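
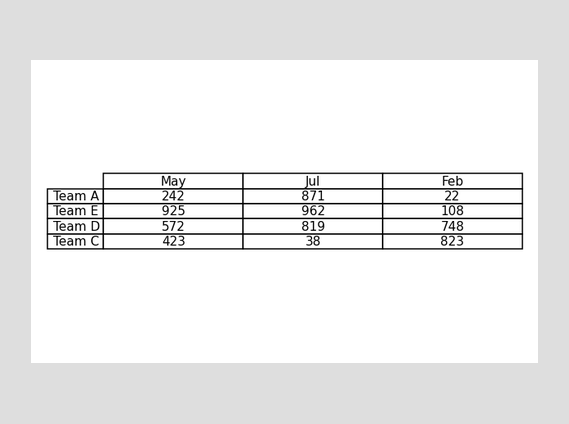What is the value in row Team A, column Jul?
871

The (Team A, Jul) cell reads 871.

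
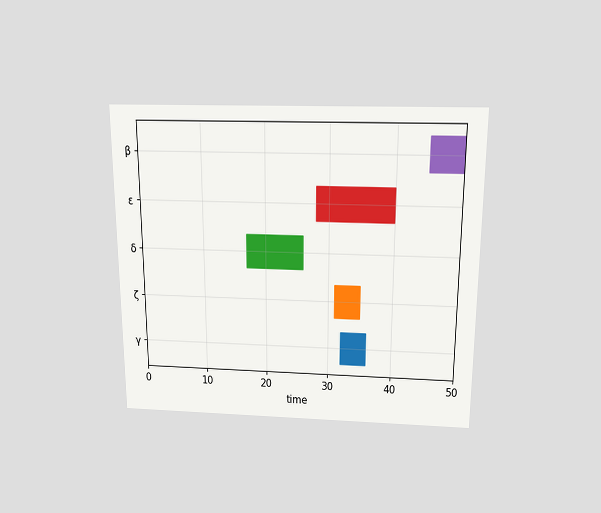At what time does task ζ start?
31

The chart is viewed slightly from above. The ζ bar begins at t=31.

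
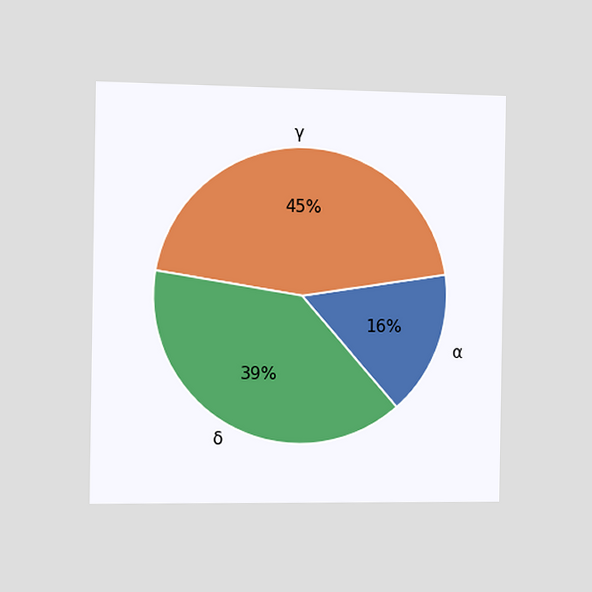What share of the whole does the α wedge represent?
The chart is viewed slightly from the left. The α slice takes up 16% of the pie.

16%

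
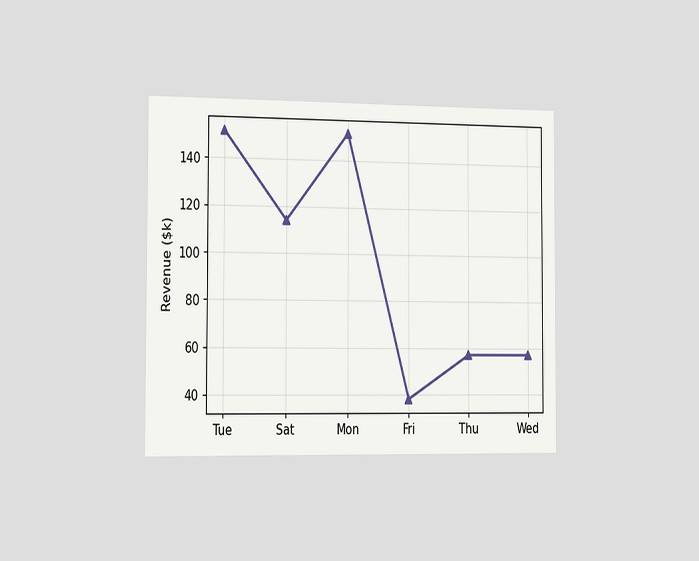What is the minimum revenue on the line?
The chart is viewed slightly from the left. The lowest point is at Fri, and reading across to the y-axis gives $38k.

$38k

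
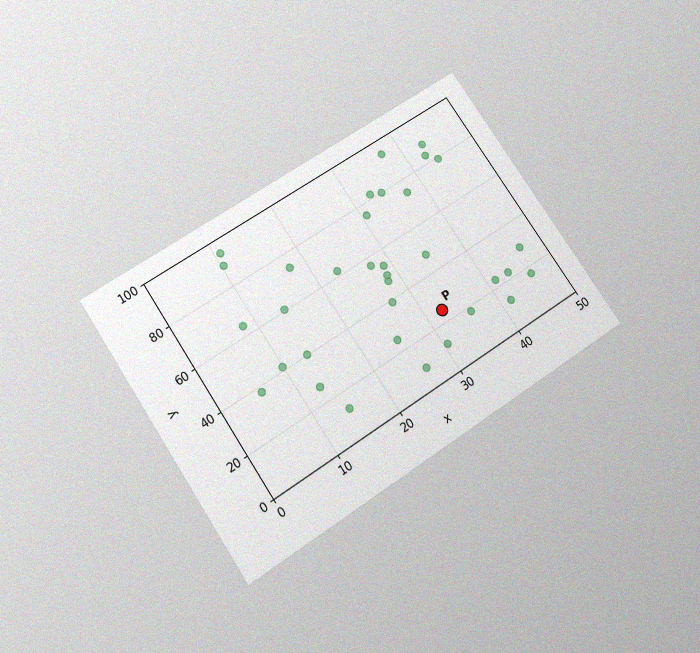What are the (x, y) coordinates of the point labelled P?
The chart is tilted about 34° counter-clockwise and viewed slightly from below, with some photo noise. Following the gridlines from P to each axis, P sits at (32.5, 25).

(32.5, 25)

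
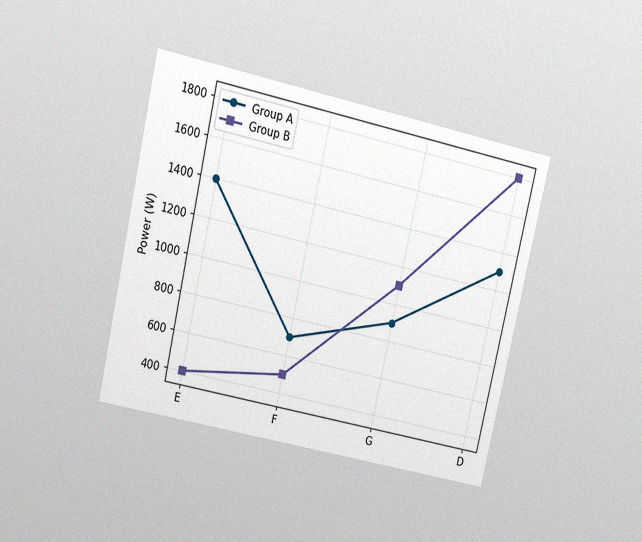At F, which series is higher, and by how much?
The chart is tilted about 13° clockwise and viewed at a slight angle, with some photo noise. At F, Group A sits above the other line by 200W.

Group A, by 200W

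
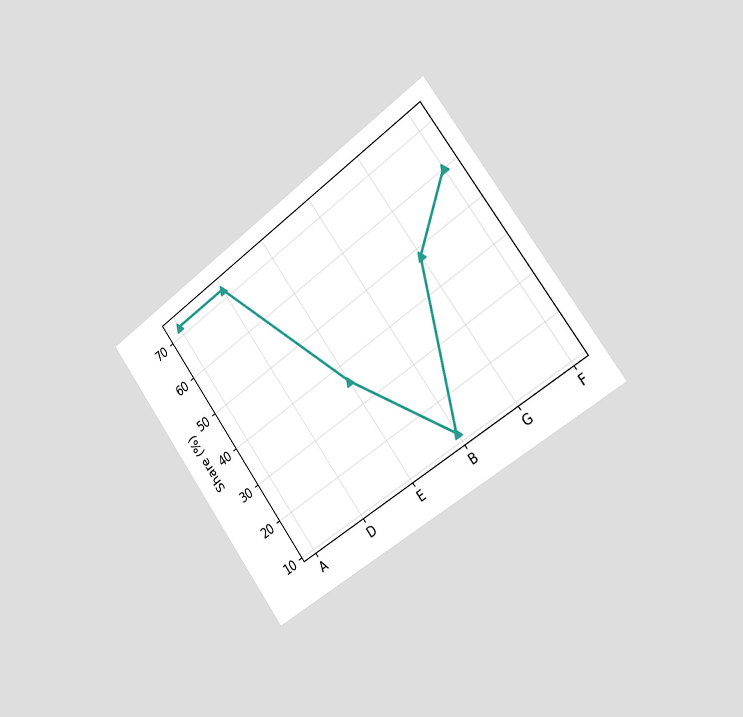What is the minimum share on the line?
12%

The chart is tilted about 36° counter-clockwise and viewed slightly from the right. The lowest point is at B, and reading across to the y-axis gives 12%.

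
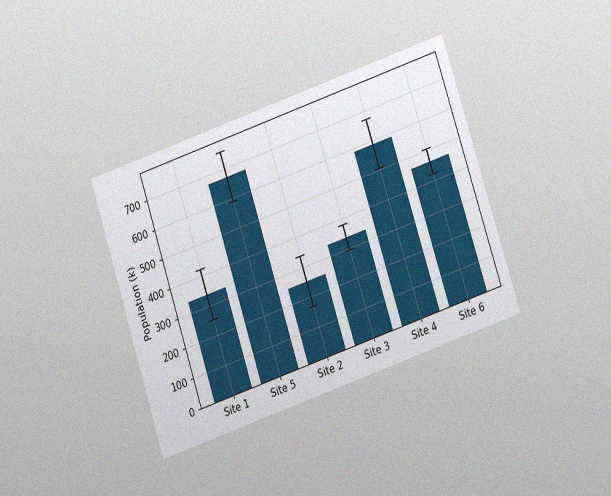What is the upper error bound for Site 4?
672k

The chart is tilted about 18° counter-clockwise and viewed at a slight angle, with some photo noise. The Site 4 bar's upper whisker reaches 672k.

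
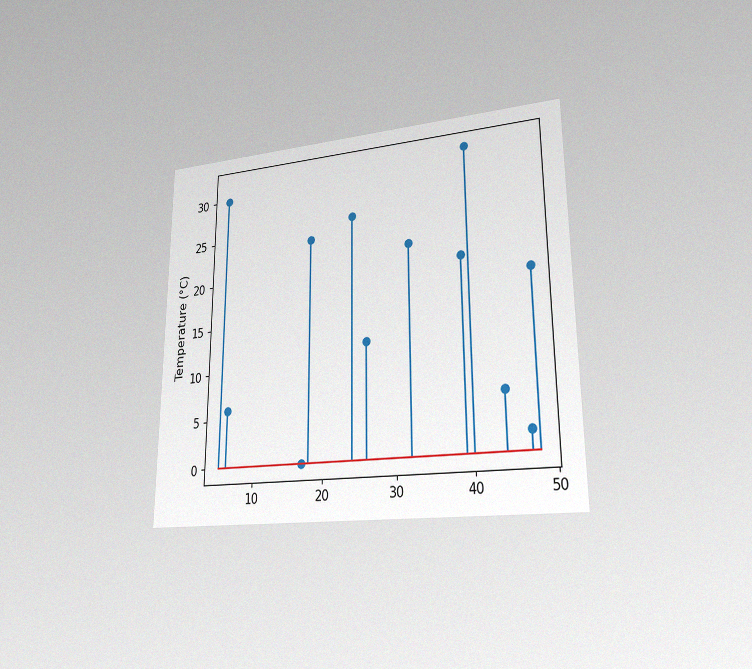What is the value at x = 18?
The chart is viewed at a slight angle, with some photo noise. The stem at x=18 reaches 24°C.

24°C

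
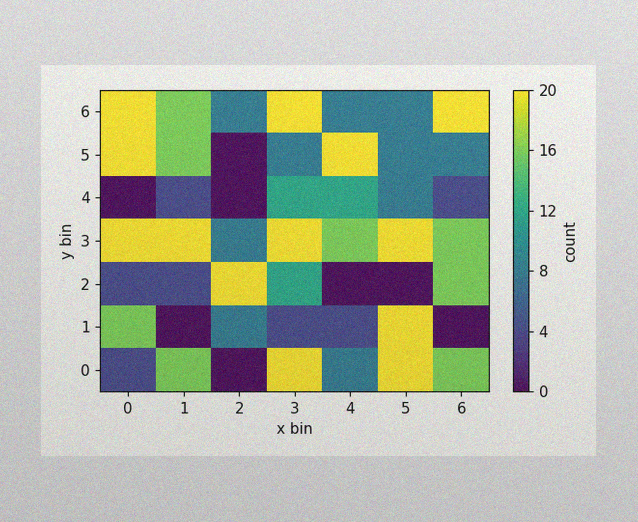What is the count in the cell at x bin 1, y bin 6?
16

The image has some photo noise and uneven lighting. Matching the cell (1, 6) against the colorbar gives 16.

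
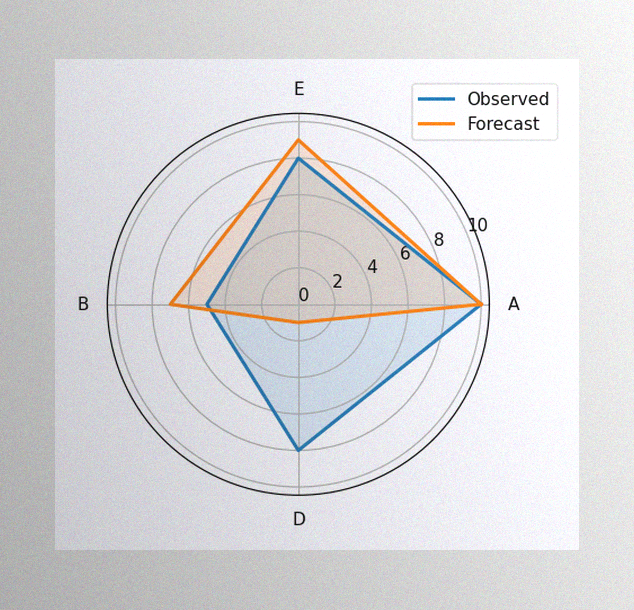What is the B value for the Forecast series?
The image has some photo noise and uneven lighting. On the B axis, Forecast reaches 7.

7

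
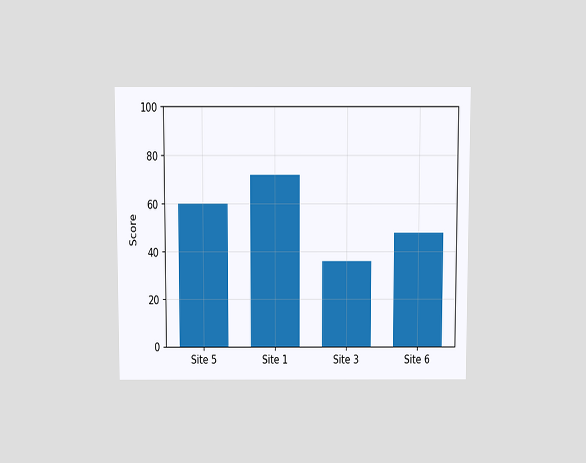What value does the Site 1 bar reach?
72

The chart is viewed slightly from above. Reading along the chart's y-axis, the Site 1 bar reaches 72.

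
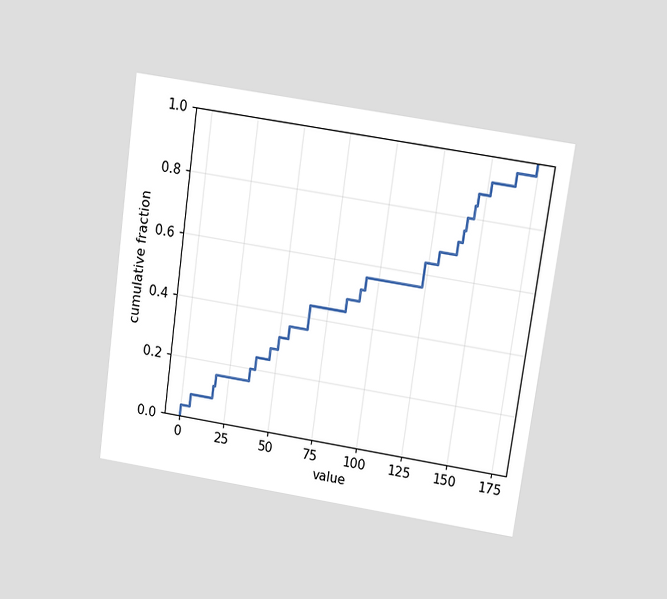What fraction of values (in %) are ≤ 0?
The chart is tilted about 8° clockwise and viewed slightly from above. At x=0 the ECDF step is at 4%.

4%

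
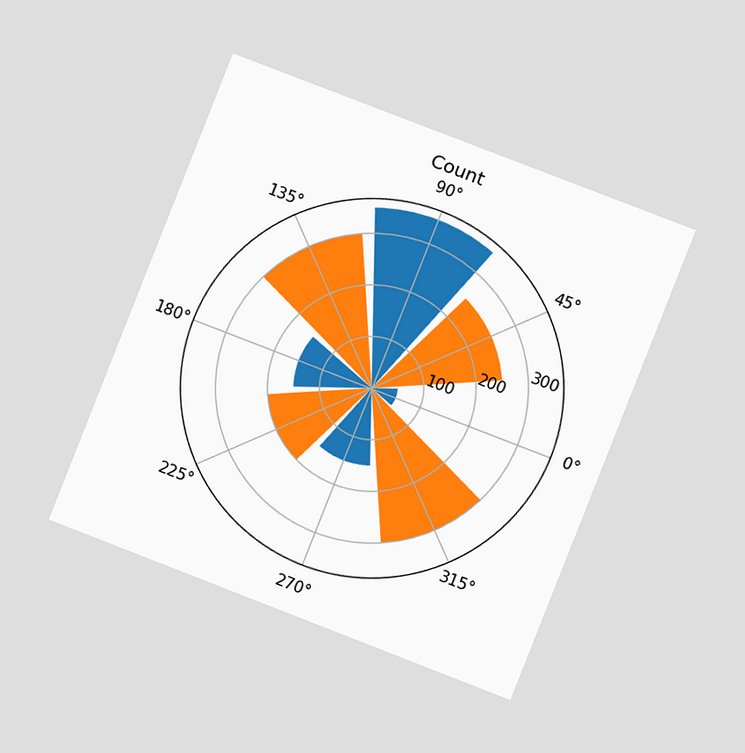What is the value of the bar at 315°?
The chart is tilted about 21° clockwise and viewed at a slight angle. The bar at 315° reaches 300 on the radial axis.

300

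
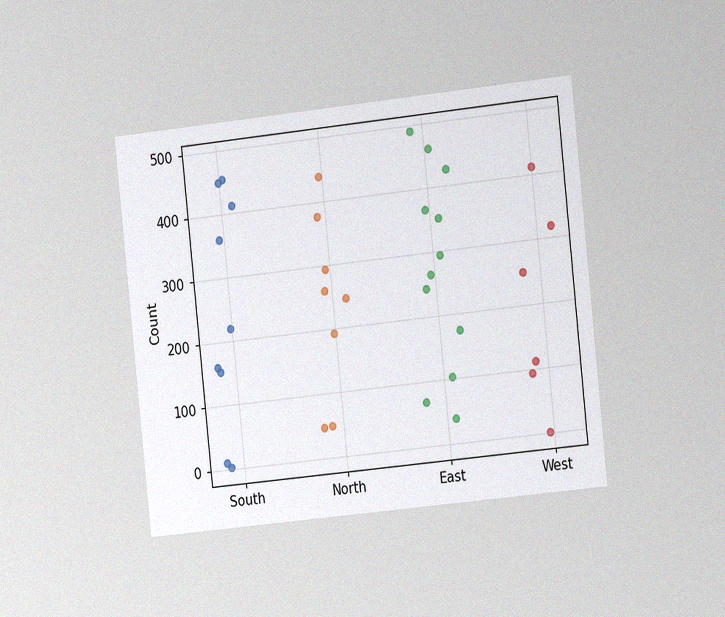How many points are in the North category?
The chart is tilted about 6° counter-clockwise and viewed slightly from the right, with some photo noise. Counting the markers in the North column gives 8.

8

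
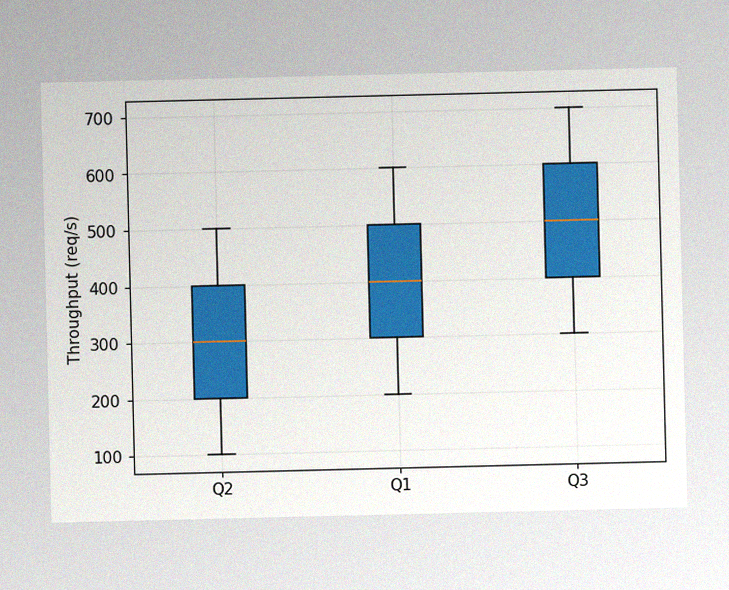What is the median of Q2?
The image has some photo noise and uneven lighting. The median line in the Q2 box sits at 300req/s.

300req/s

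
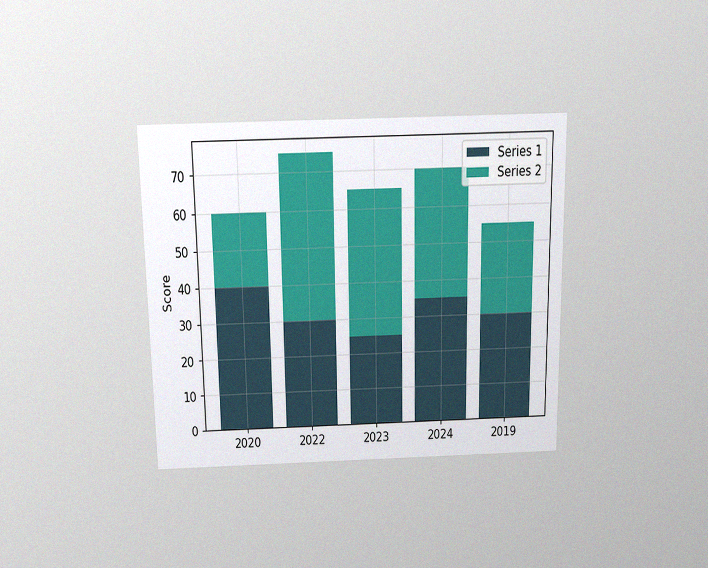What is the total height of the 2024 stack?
The chart is viewed slightly from above, with some photo noise. The 2024 stack's top reaches 70 on the y-axis.

70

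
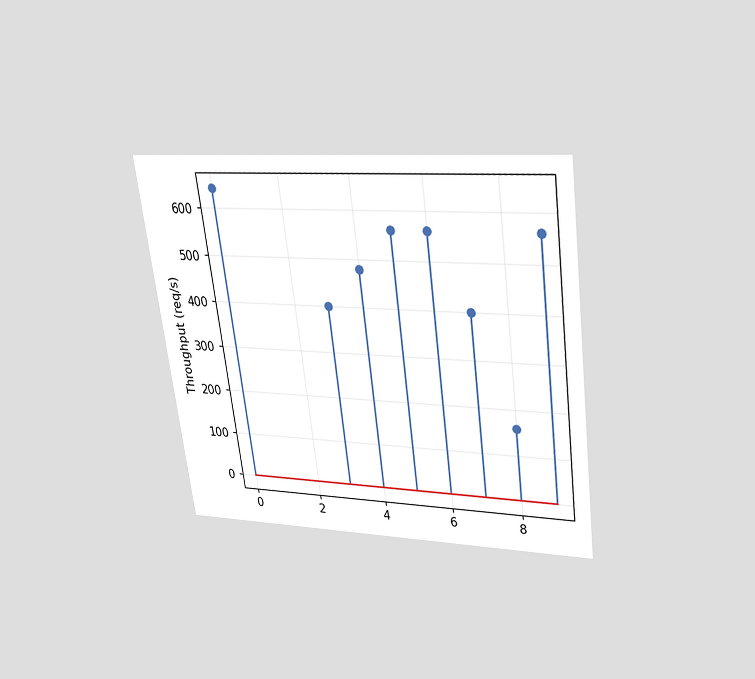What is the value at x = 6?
The chart is tilted about 7° counter-clockwise and viewed slightly from above. The stem at x=6 reaches 560req/s.

560req/s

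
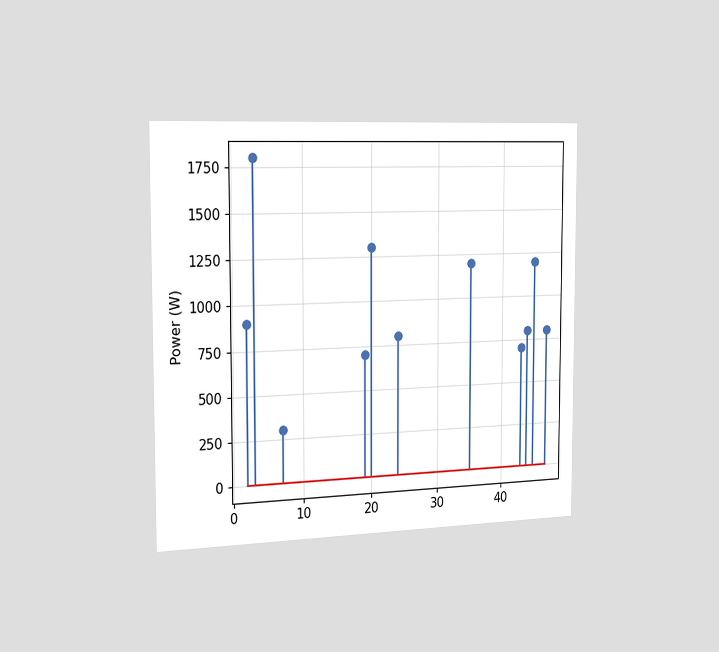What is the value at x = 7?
300W

The chart is viewed slightly from the left. The stem at x=7 reaches 300W.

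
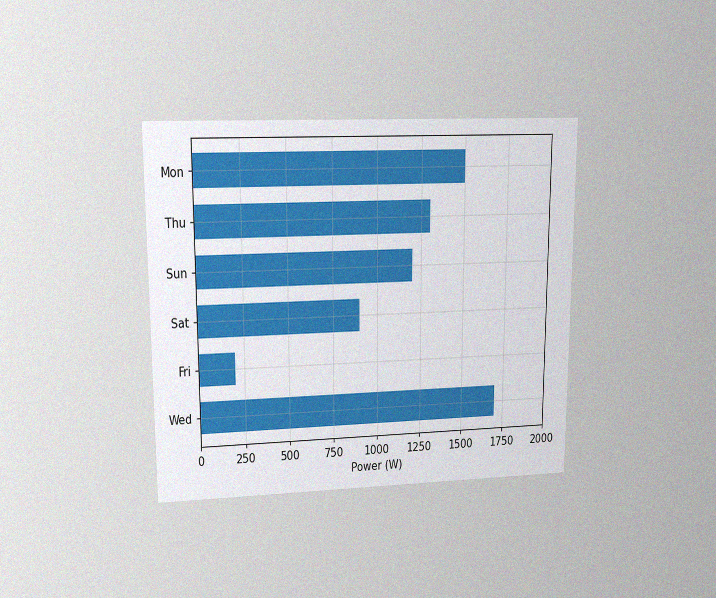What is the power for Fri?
The chart is viewed at a slight angle, with some photo noise. Reading along the chart's x-axis, the Fri bar reaches 200W.

200W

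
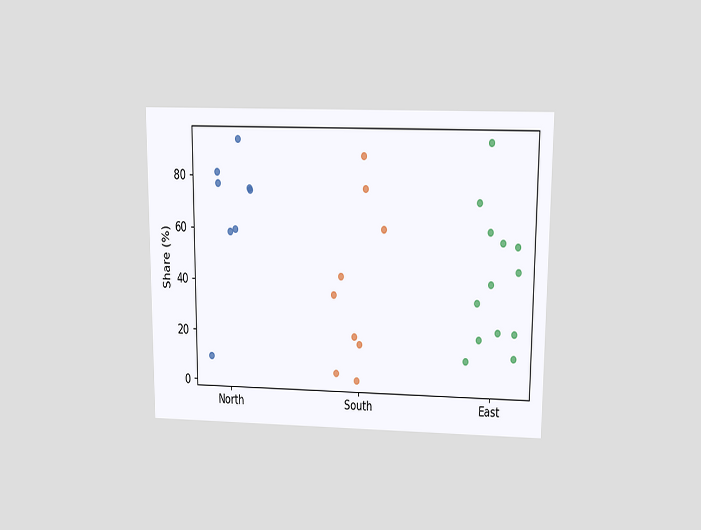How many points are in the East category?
The chart is viewed slightly from above. Counting the markers in the East column gives 13.

13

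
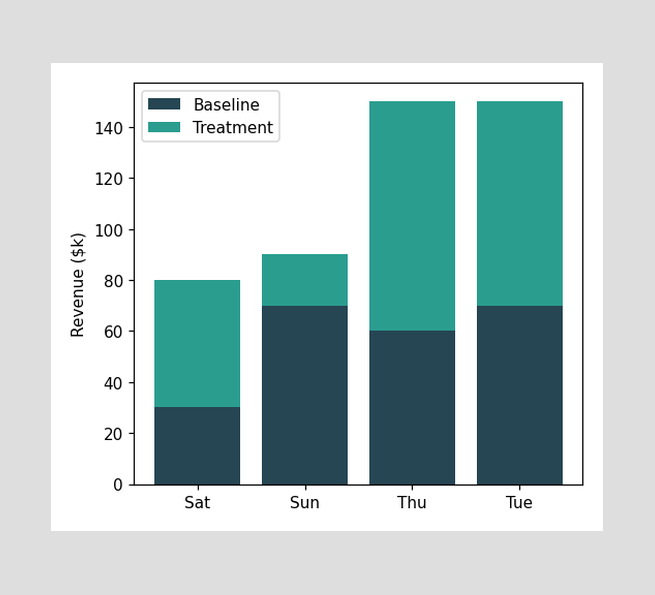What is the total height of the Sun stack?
The Sun stack's top reaches $90k on the y-axis.

$90k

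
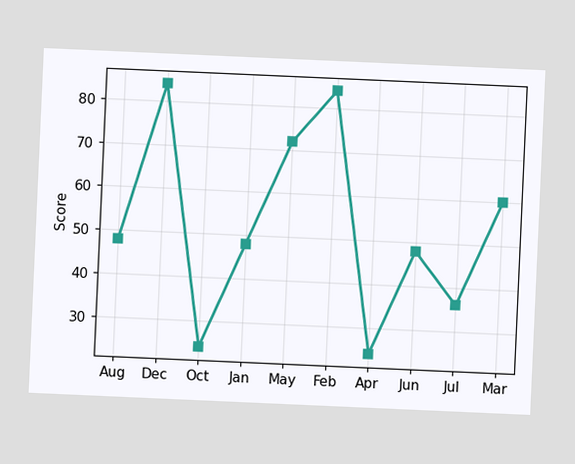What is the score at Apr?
24

The chart is tilted about 3° clockwise. At Apr, the line is at 24.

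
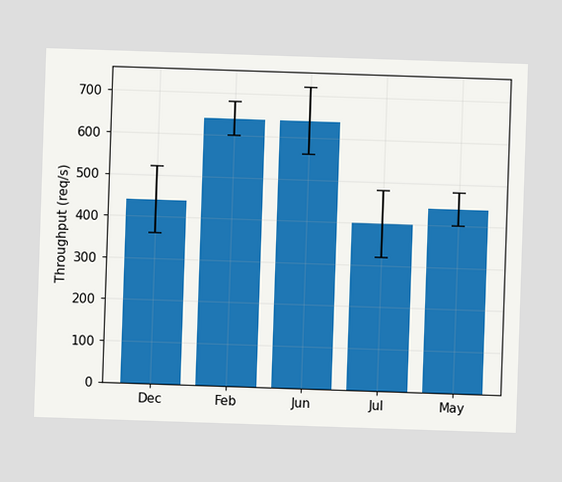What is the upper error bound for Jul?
480req/s

The Jul bar's upper whisker reaches 480req/s.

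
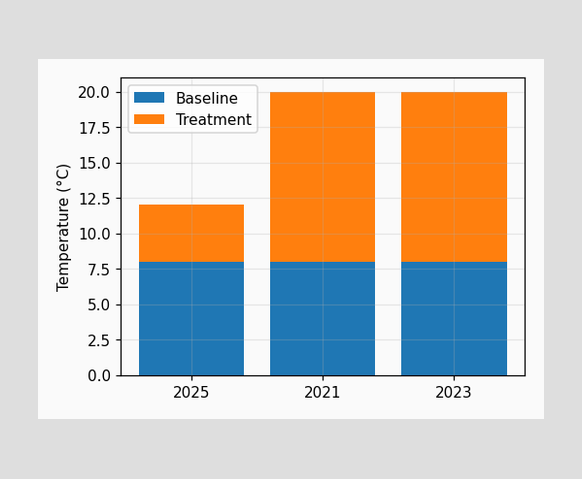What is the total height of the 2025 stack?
12°C

The 2025 stack's top reaches 12°C on the y-axis.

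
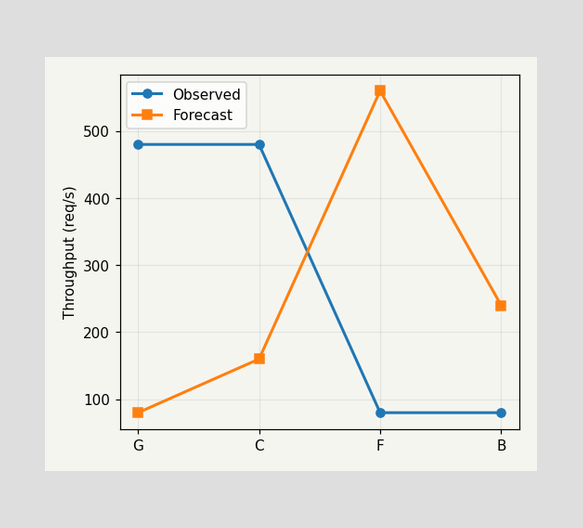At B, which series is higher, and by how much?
Forecast, by 160req/s

At B, Forecast sits above the other line by 160req/s.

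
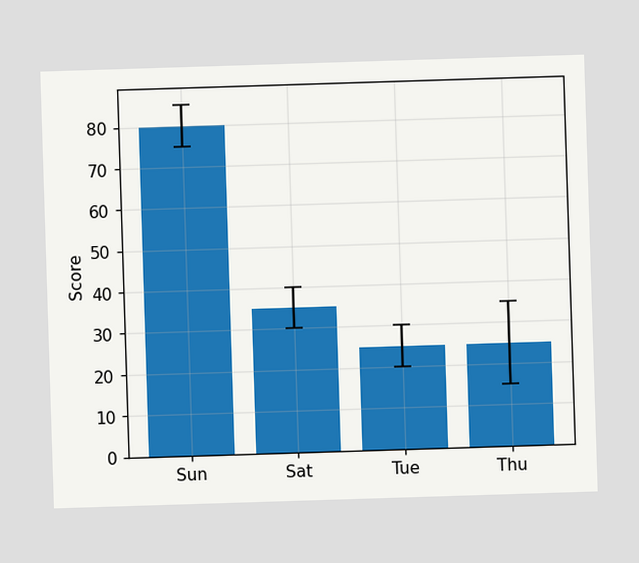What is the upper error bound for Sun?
85

The Sun bar's upper whisker reaches 85.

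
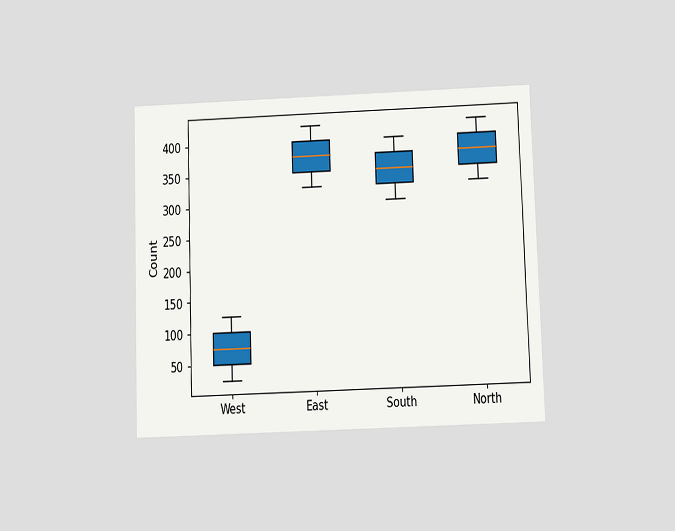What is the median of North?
The chart is viewed at a slight angle. The median line in the North box sits at 375.

375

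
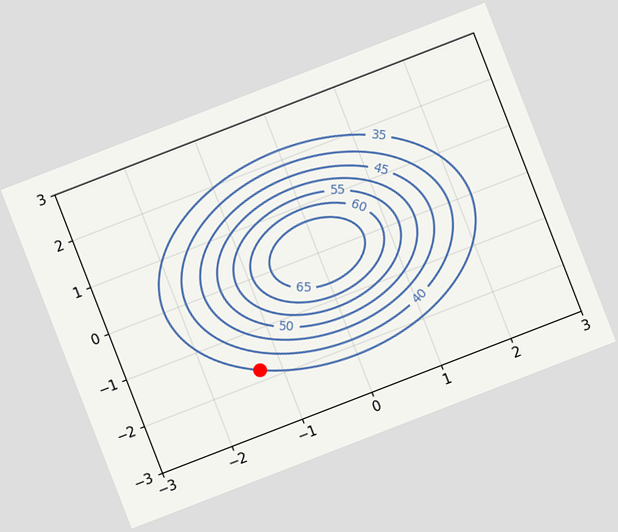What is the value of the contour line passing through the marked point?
35

The chart is tilted about 21° counter-clockwise. The marked point sits on the contour labelled 35.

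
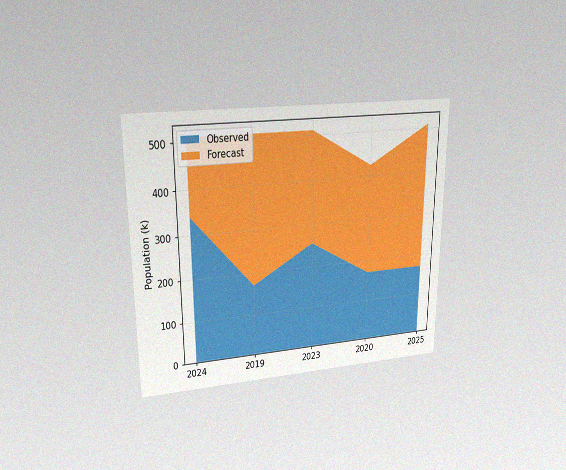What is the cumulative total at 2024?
The chart is viewed at a slight angle, with some photo noise. The stacked total at 2024 reaches 510k.

510k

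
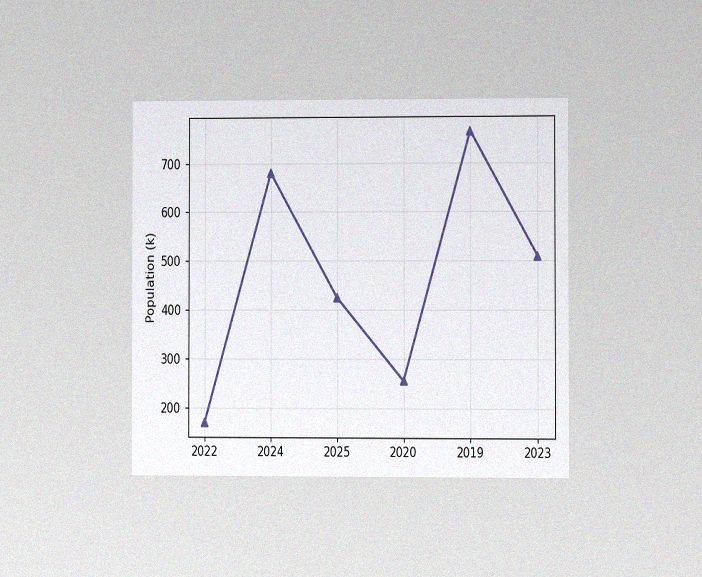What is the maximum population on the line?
765k

The chart is viewed at a slight angle, with some photo noise. The highest point is at 2019, and reading across to the y-axis gives 765k.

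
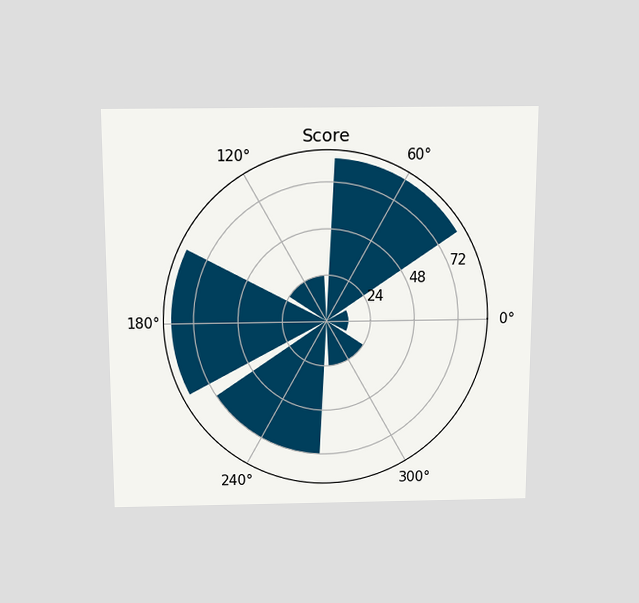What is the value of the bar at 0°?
The chart is viewed slightly from above. The bar at 0° reaches 12 on the radial axis.

12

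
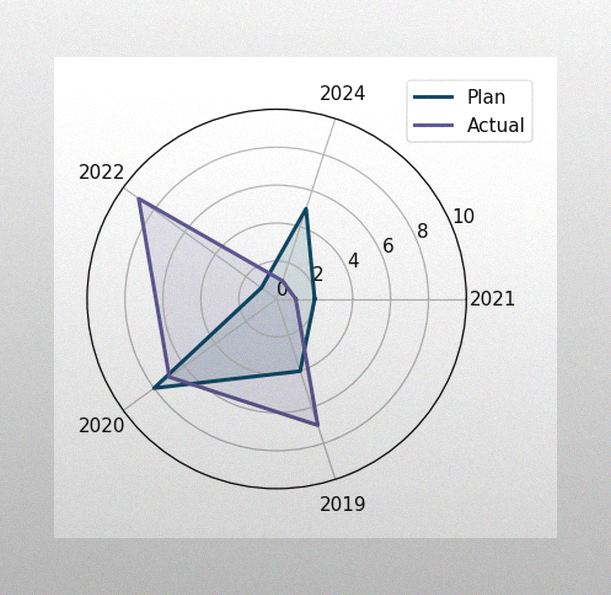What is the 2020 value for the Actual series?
The image has some photo noise and uneven lighting. On the 2020 axis, Actual reaches 7.

7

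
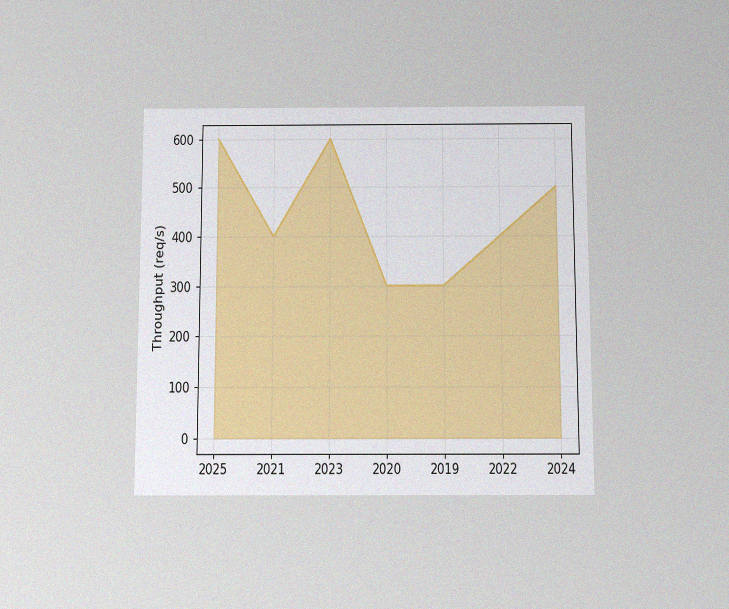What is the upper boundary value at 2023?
600req/s

The chart is viewed slightly from below, with some photo noise. At 2023 the upper boundary is at 600req/s.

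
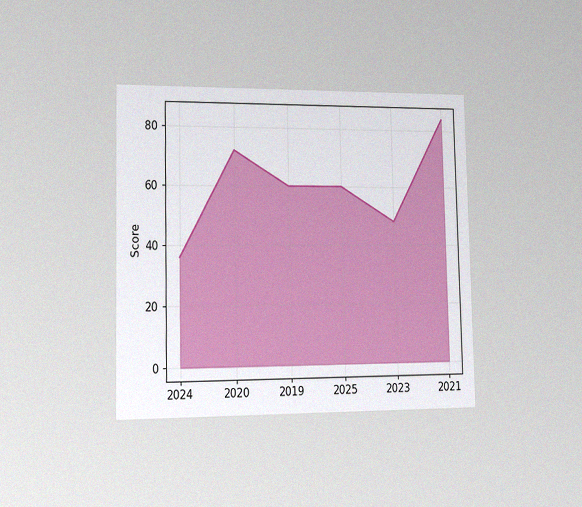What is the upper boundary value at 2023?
48

The chart is viewed slightly from the left, with some photo noise. At 2023 the upper boundary is at 48.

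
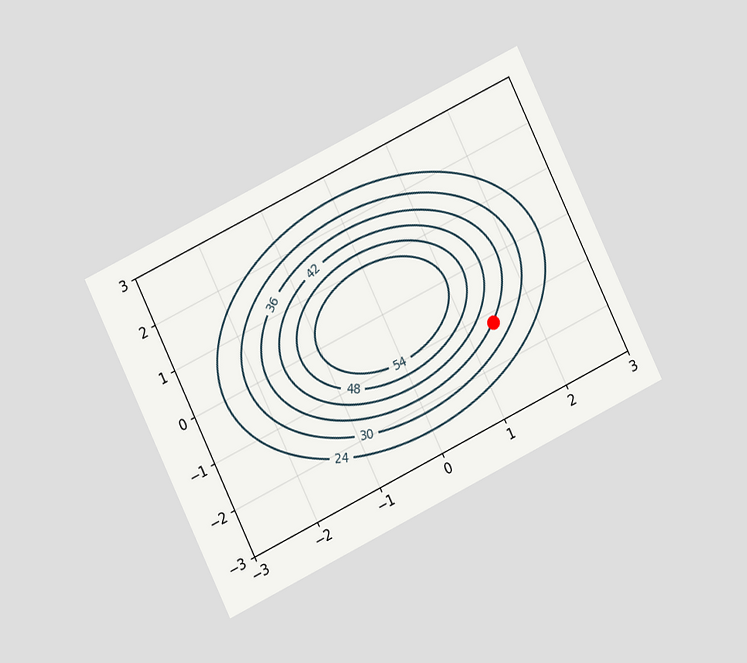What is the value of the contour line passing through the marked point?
The chart is tilted about 26° counter-clockwise and viewed at a slight angle. The marked point sits on the contour labelled 36.

36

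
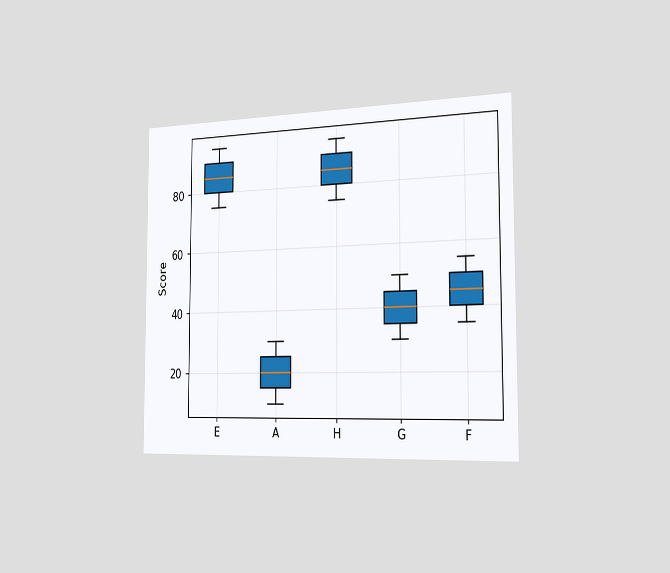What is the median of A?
20

The chart is viewed slightly from the right. The median line in the A box sits at 20.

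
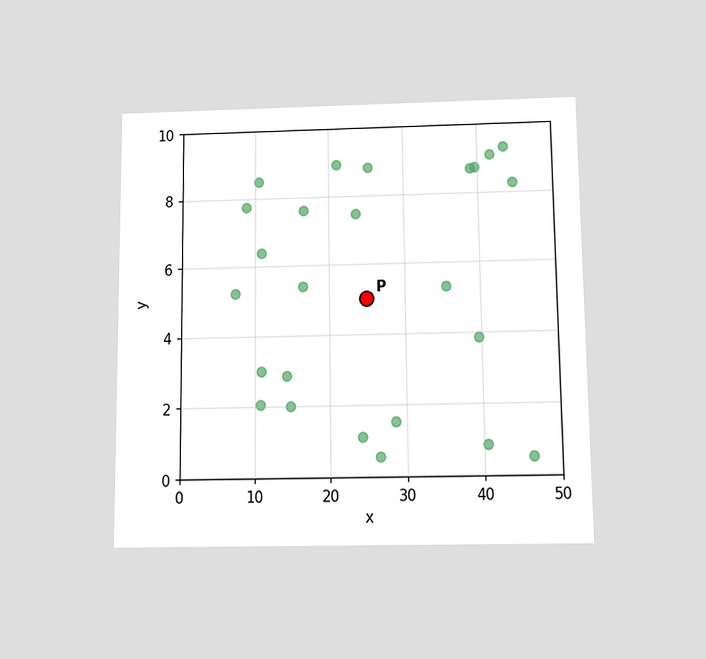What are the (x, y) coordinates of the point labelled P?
The chart is viewed slightly from below. Following the gridlines from P to each axis, P sits at (25, 5).

(25, 5)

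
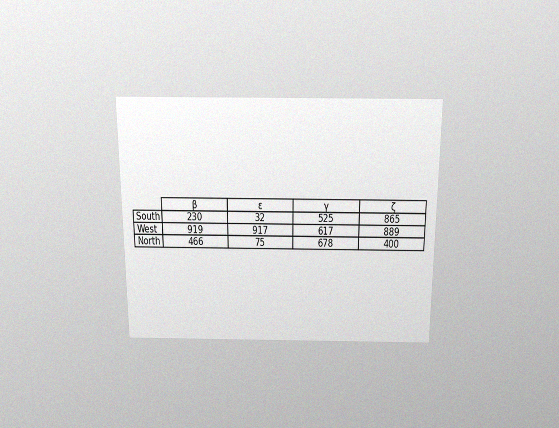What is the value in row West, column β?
919

The chart is viewed slightly from above, with some photo noise. The (West, β) cell reads 919.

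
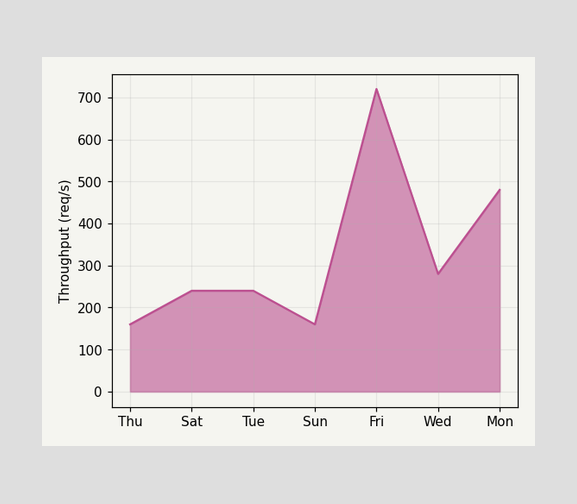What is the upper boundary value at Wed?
At Wed the upper boundary is at 280req/s.

280req/s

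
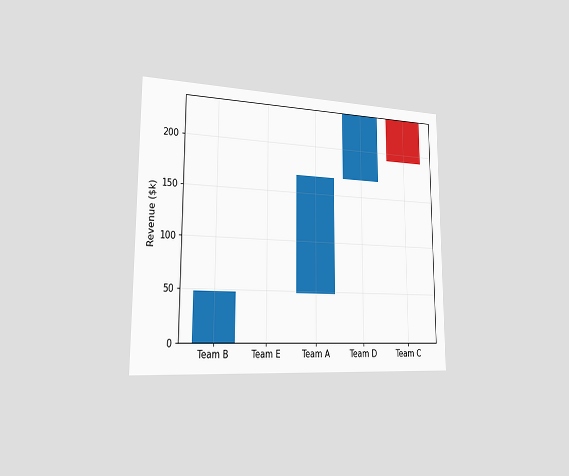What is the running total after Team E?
The chart is viewed slightly from the left. After Team E the running total reaches $48k.

$48k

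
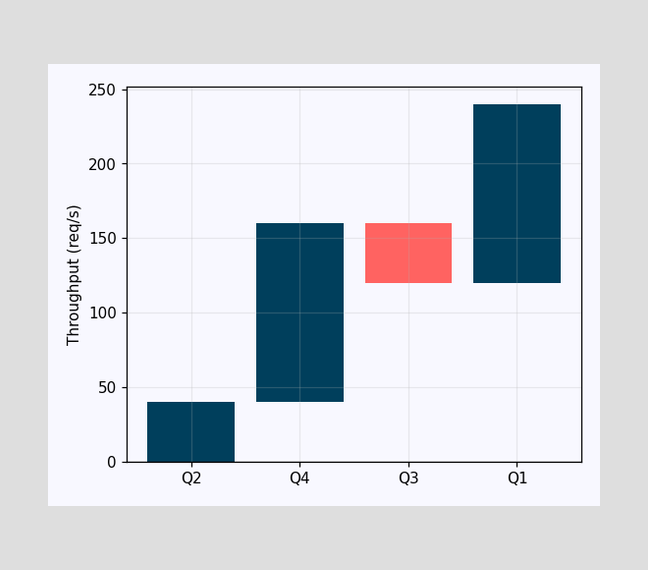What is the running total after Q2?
After Q2 the running total reaches 40req/s.

40req/s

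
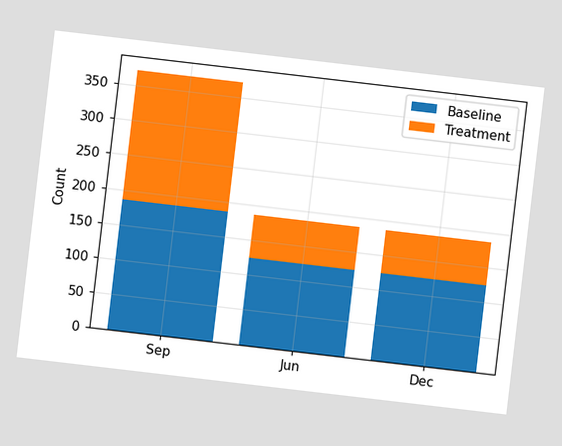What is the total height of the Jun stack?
The chart is tilted about 7° clockwise. The Jun stack's top reaches 186 on the y-axis.

186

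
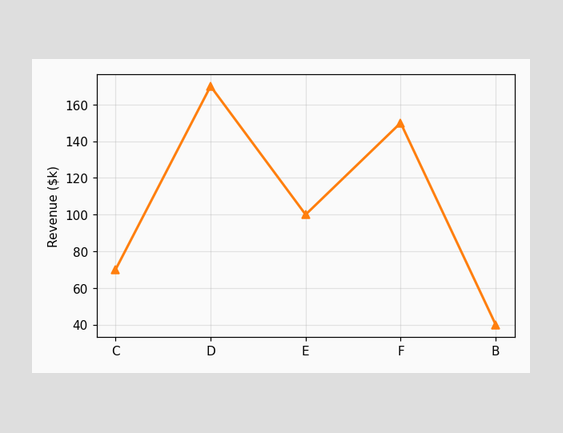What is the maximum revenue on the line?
The highest point is at D, and reading across to the y-axis gives $170k.

$170k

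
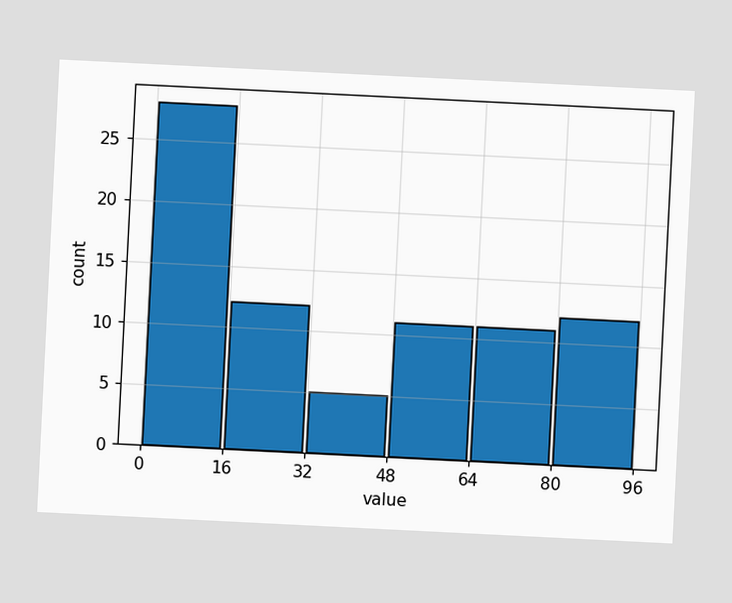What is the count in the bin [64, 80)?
The chart is tilted about 3° clockwise. The [64, 80) bin has height 11.

11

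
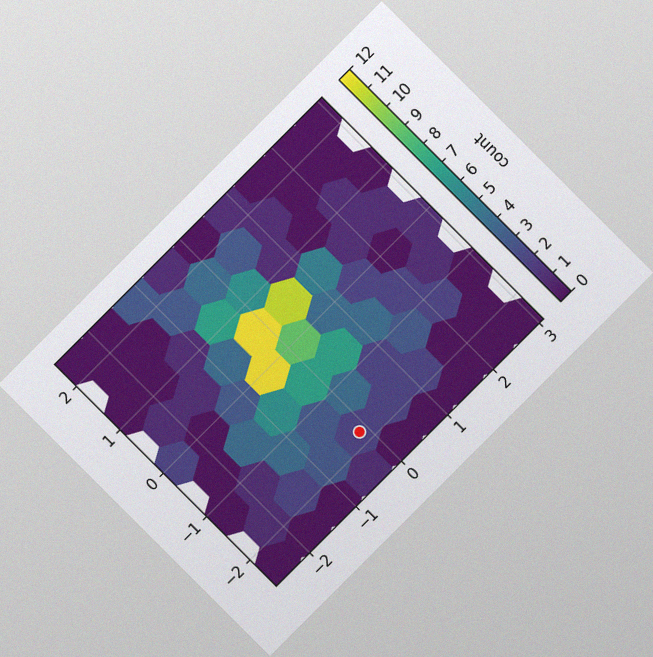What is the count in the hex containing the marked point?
2

The chart is tilted about 45° counter-clockwise, with some photo noise. The marked hex reads 2 on the colorbar.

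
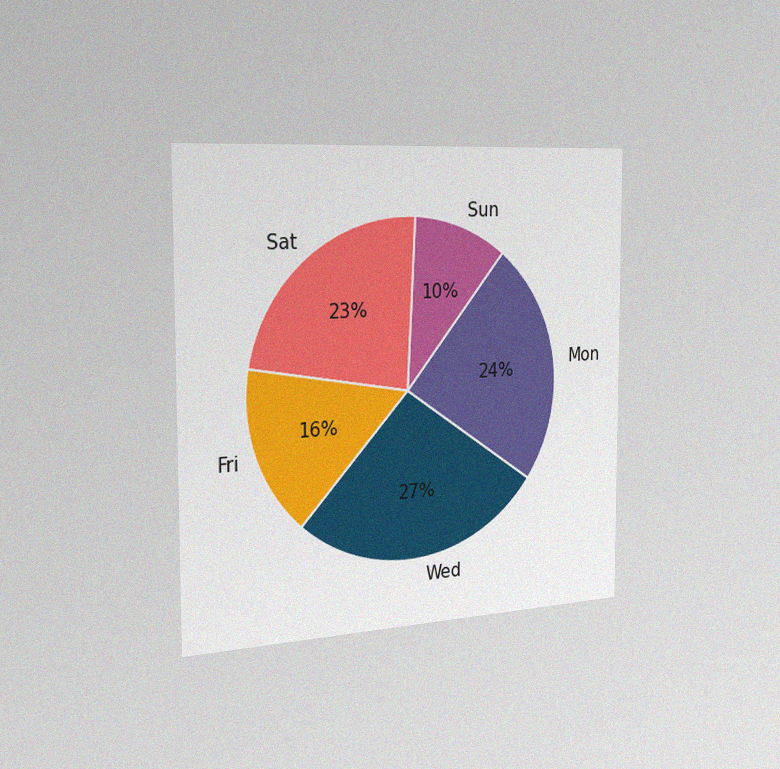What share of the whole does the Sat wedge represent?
23%

The chart is viewed slightly from the left, with some photo noise. The Sat slice takes up 23% of the pie.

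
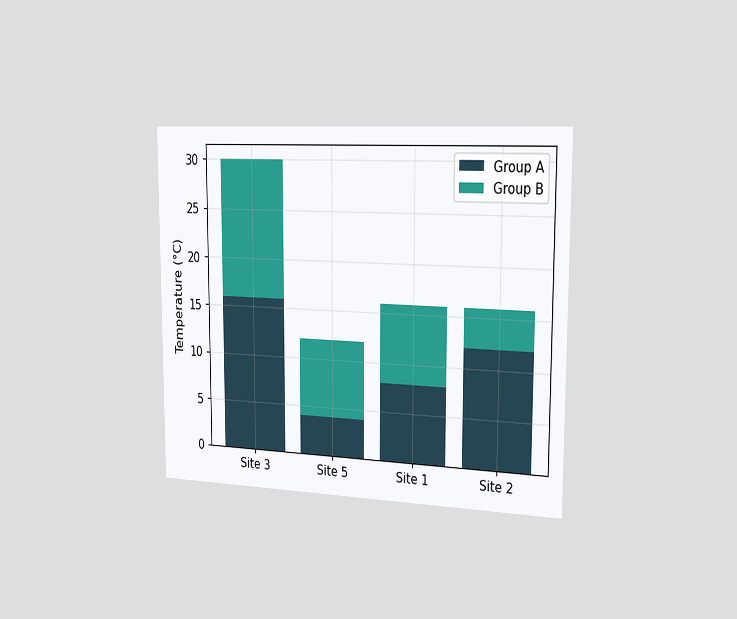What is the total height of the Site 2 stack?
16°C

The chart is viewed slightly from the right. The Site 2 stack's top reaches 16°C on the y-axis.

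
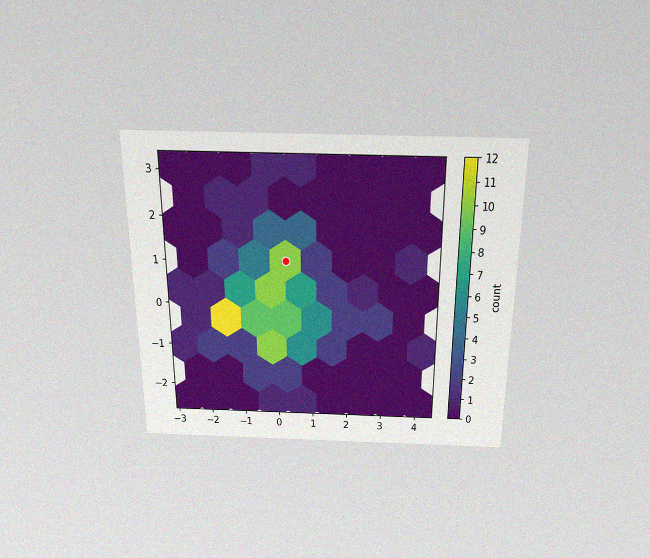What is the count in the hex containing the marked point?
10

The chart is viewed slightly from above, with some photo noise. The marked hex reads 10 on the colorbar.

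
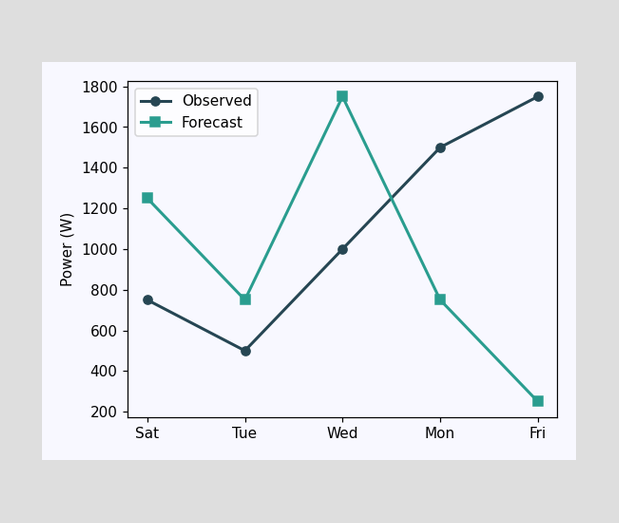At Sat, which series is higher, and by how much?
Forecast, by 500W

At Sat, Forecast sits above the other line by 500W.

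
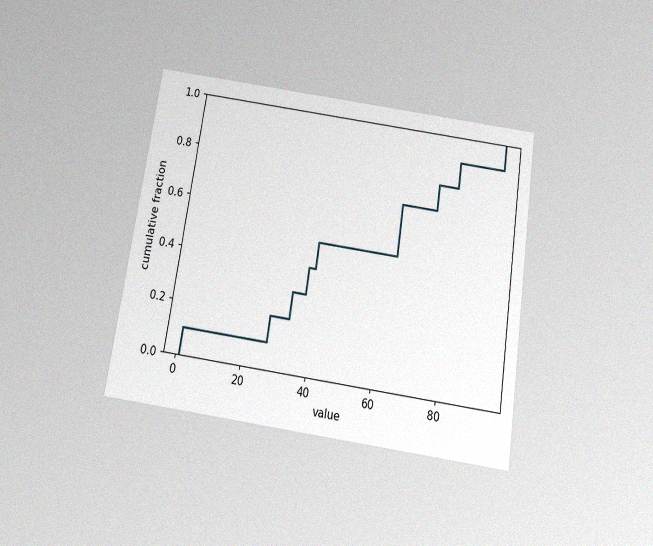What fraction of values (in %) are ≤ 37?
The chart is tilted about 9° clockwise and viewed slightly from below, with some photo noise. At x=37 the ECDF step is at 40%.

40%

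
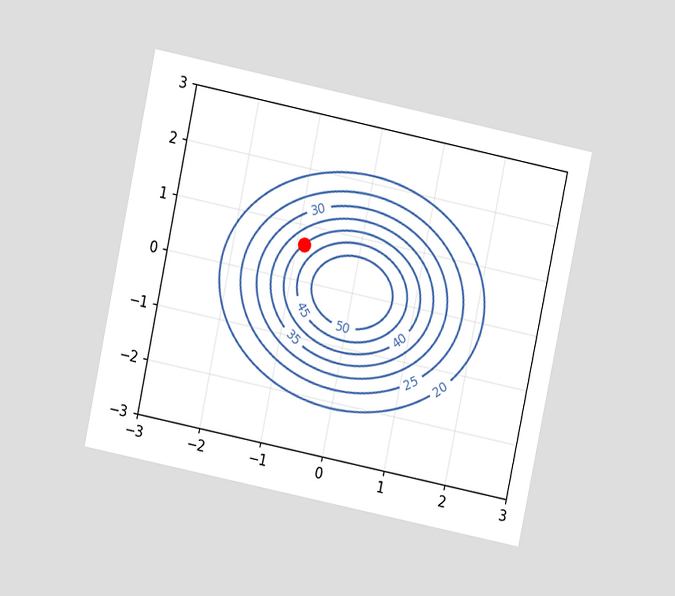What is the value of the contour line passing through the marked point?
40

The chart is tilted about 12° clockwise and viewed at a slight angle. The marked point sits on the contour labelled 40.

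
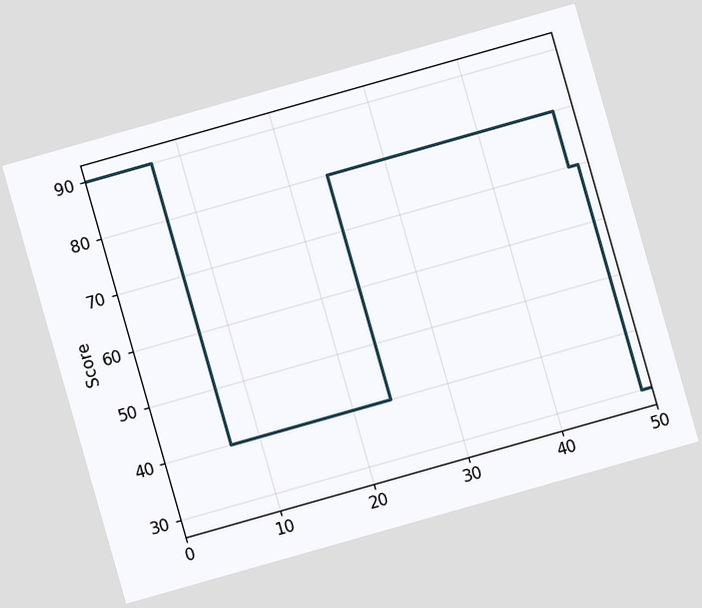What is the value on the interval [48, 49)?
The chart is tilted about 16° counter-clockwise. On [48, 49) the step sits at 70.

70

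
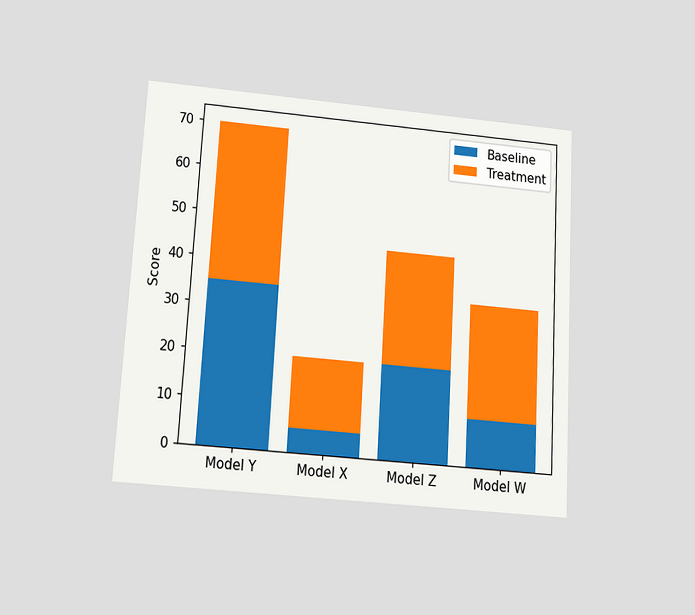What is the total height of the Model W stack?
35

The chart is tilted about 3° clockwise and viewed slightly from below. The Model W stack's top reaches 35 on the y-axis.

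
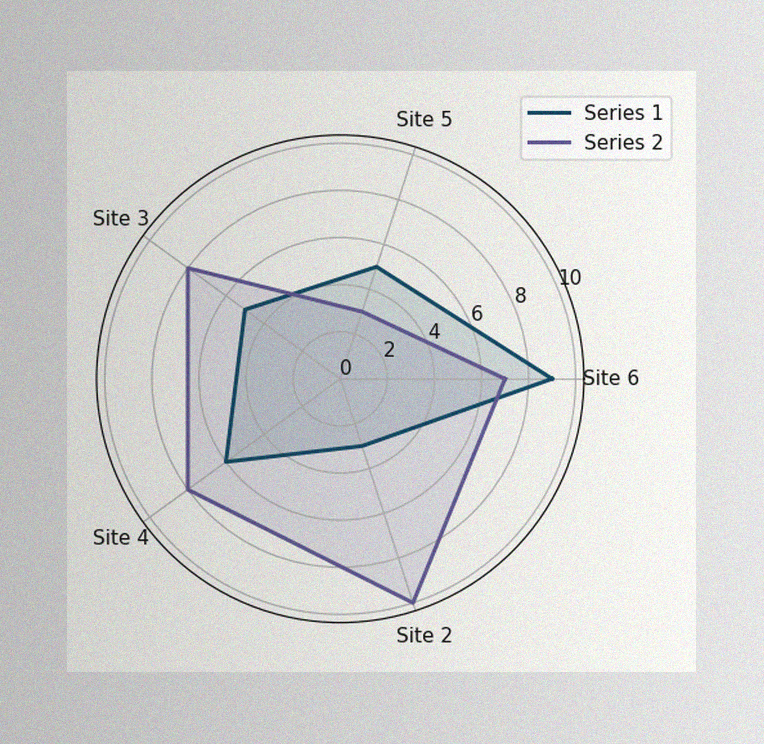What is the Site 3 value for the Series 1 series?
5

The image has some photo noise and uneven lighting. On the Site 3 axis, Series 1 reaches 5.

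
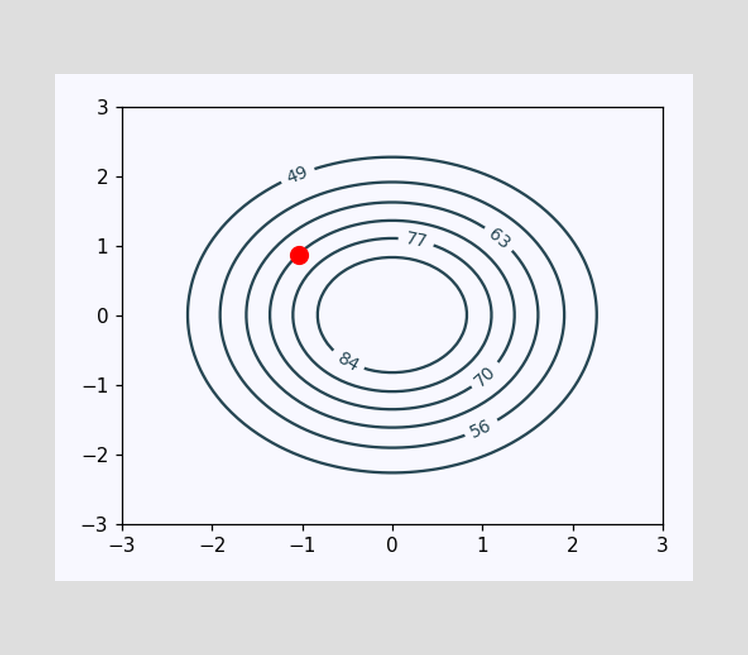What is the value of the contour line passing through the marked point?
The marked point sits on the contour labelled 70.

70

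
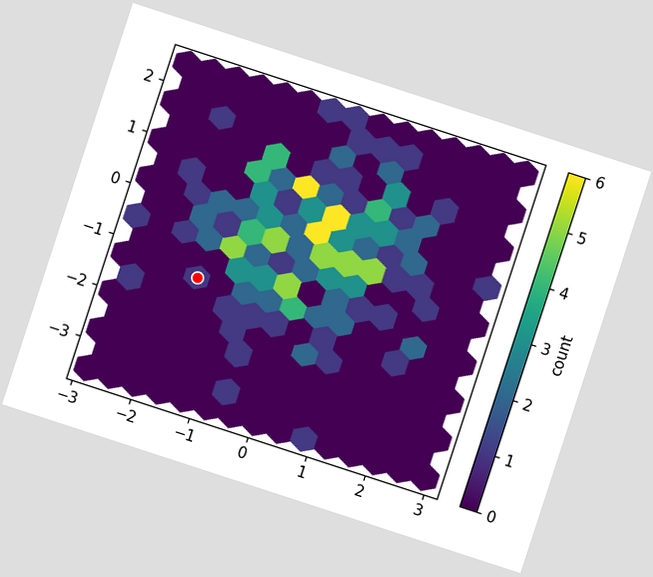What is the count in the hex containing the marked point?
1

The chart is tilted about 18° clockwise. The marked hex reads 1 on the colorbar.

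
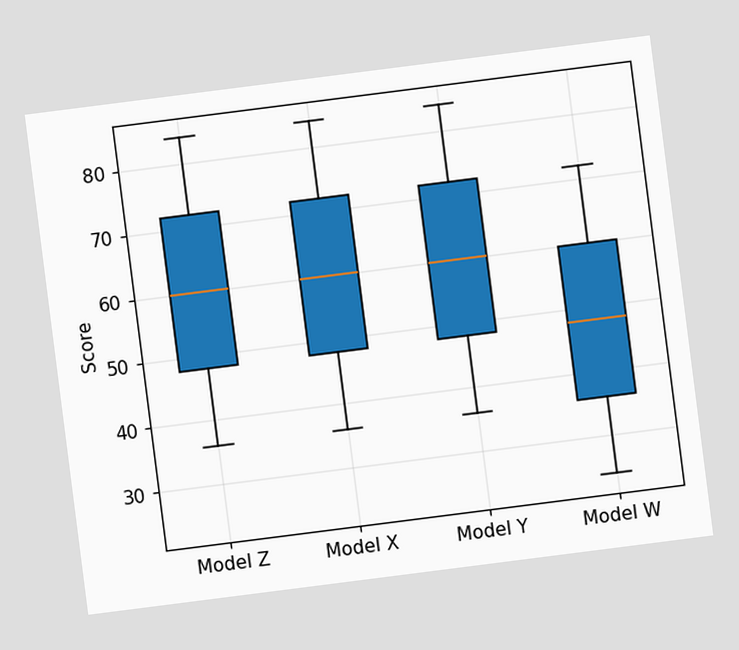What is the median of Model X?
60

The chart is tilted about 7° counter-clockwise. The median line in the Model X box sits at 60.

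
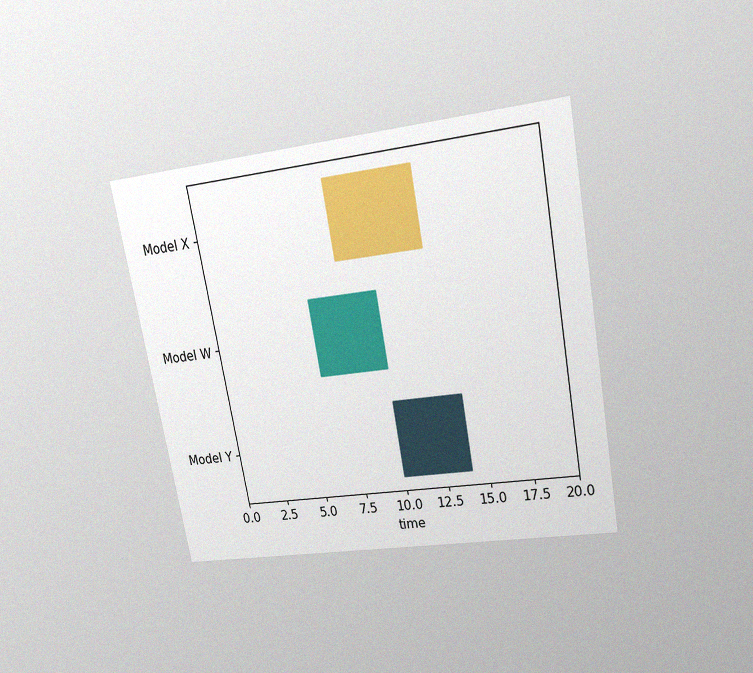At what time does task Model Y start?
The chart is tilted about 10° counter-clockwise and viewed slightly from above, with some photo noise. The Model Y bar begins at t=10.

10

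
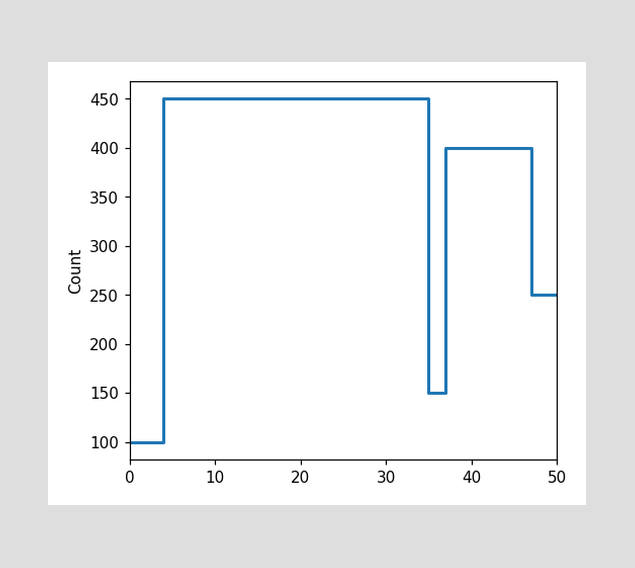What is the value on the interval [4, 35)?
On [4, 35) the step sits at 450.

450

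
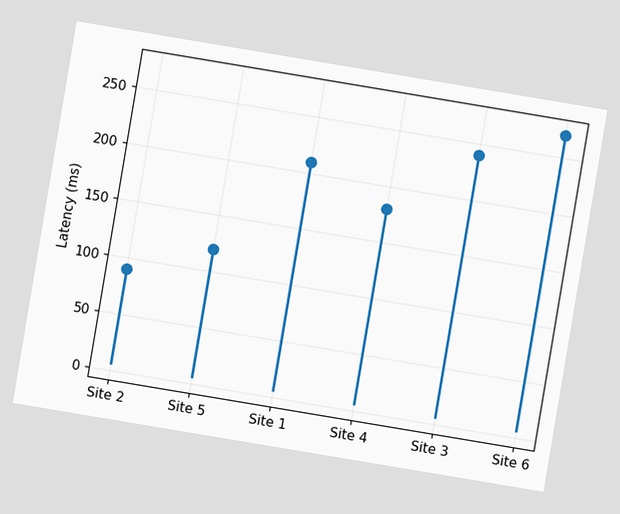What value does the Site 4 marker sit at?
180ms

The chart is tilted about 10° clockwise. The Site 4 marker sits at 180ms.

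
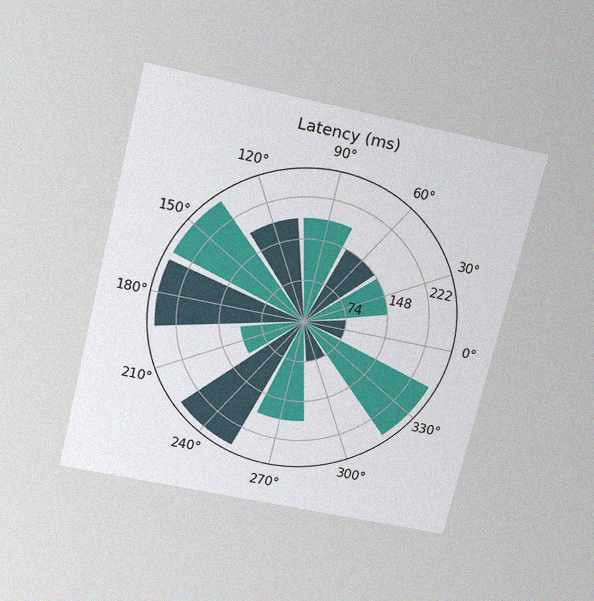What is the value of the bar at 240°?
The chart is tilted about 13° clockwise and viewed slightly from above, with some photo noise. The bar at 240° reaches 259ms on the radial axis.

259ms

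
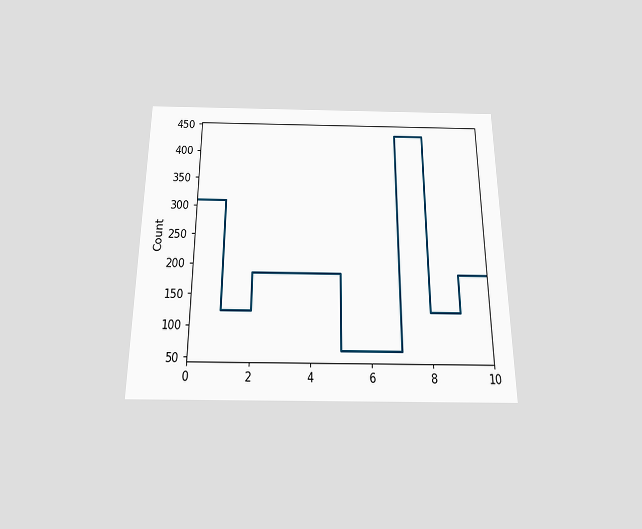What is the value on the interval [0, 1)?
310

The chart is viewed slightly from below. On [0, 1) the step sits at 310.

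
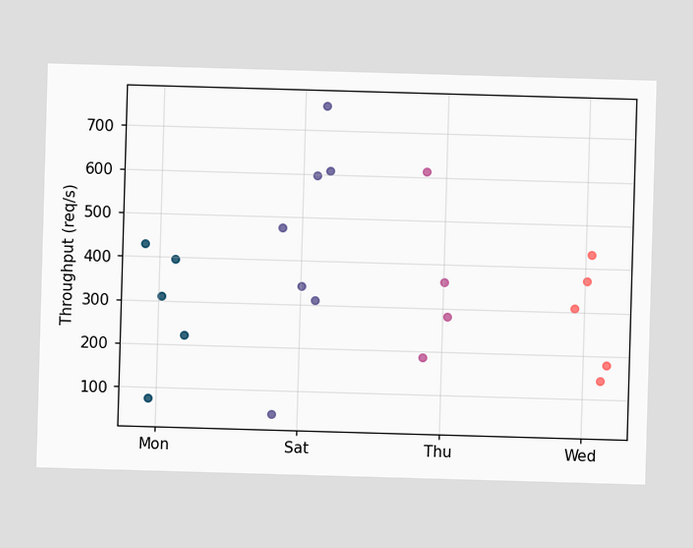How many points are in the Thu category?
4

Counting the markers in the Thu column gives 4.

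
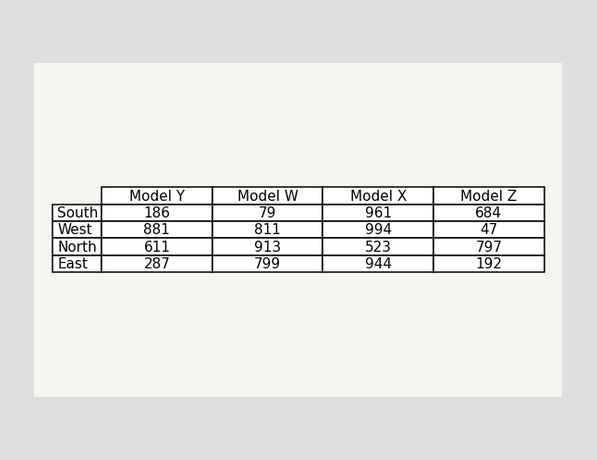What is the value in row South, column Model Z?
684

The (South, Model Z) cell reads 684.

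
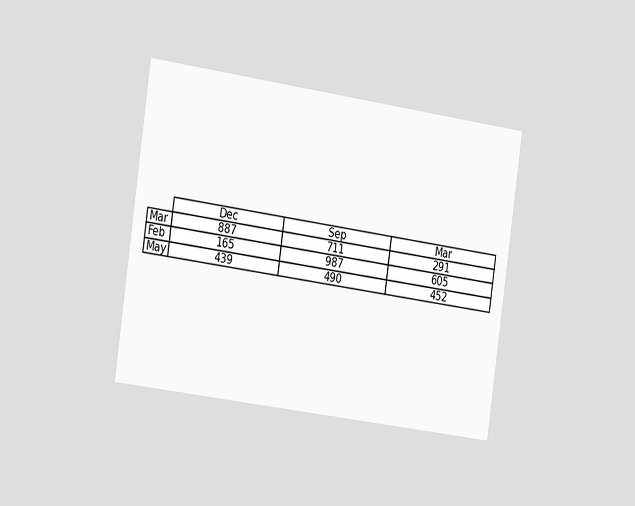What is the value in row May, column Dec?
439

The chart is tilted about 8° clockwise and viewed slightly from the left. The (May, Dec) cell reads 439.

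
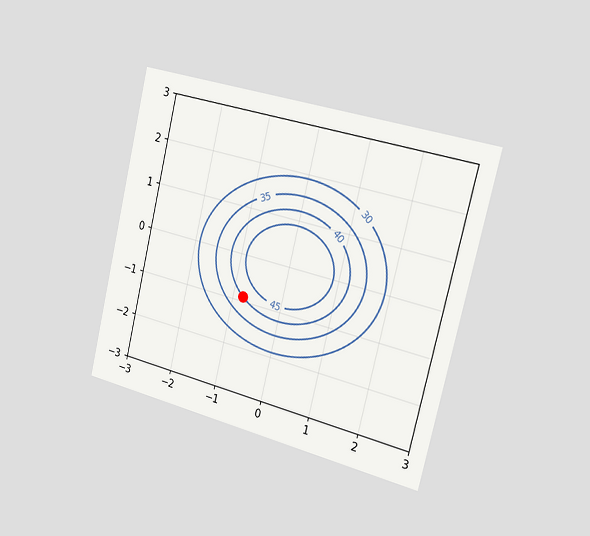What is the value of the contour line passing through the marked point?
The chart is tilted about 13° clockwise and viewed slightly from the right. The marked point sits on the contour labelled 40.

40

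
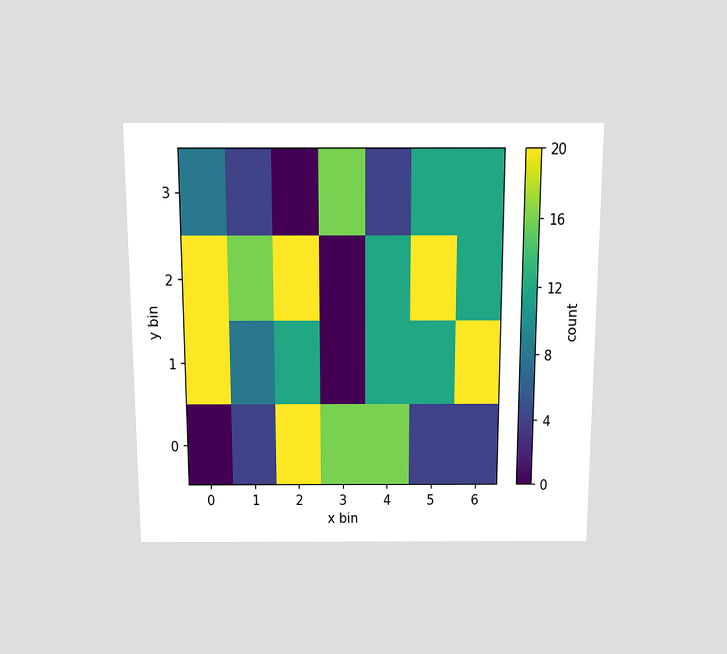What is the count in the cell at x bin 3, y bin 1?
The chart is viewed slightly from above. Matching the cell (3, 1) against the colorbar gives 0.

0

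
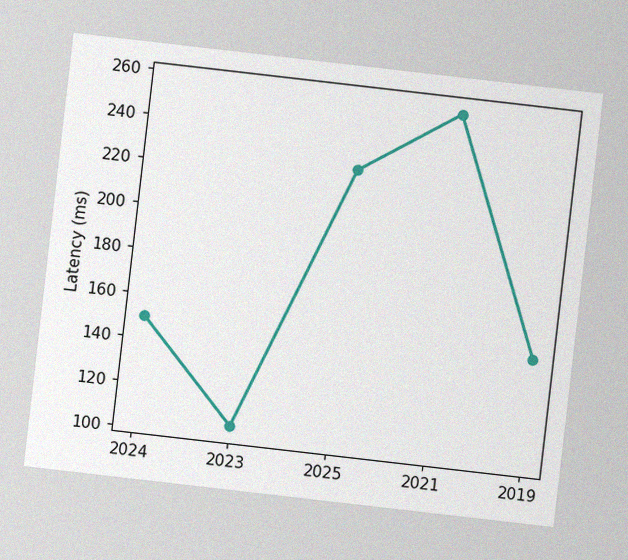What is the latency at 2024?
150ms

The chart is tilted about 7° clockwise, with some photo noise. At 2024, the line is at 150ms.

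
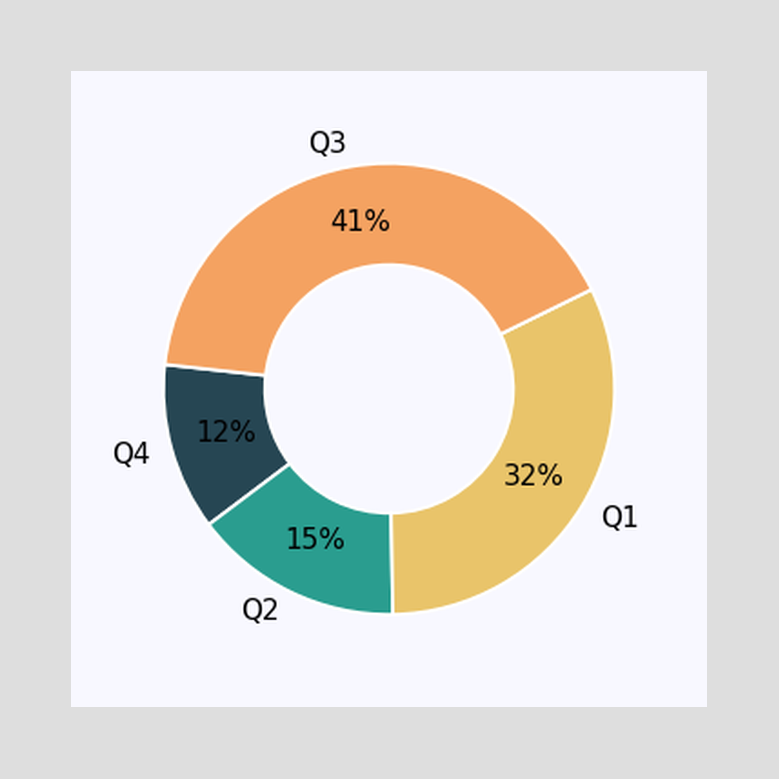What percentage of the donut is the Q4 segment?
12%

The Q4 segment takes up 12% of the ring.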